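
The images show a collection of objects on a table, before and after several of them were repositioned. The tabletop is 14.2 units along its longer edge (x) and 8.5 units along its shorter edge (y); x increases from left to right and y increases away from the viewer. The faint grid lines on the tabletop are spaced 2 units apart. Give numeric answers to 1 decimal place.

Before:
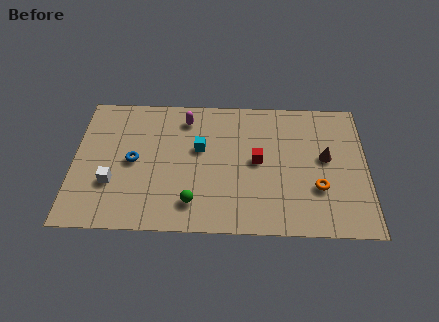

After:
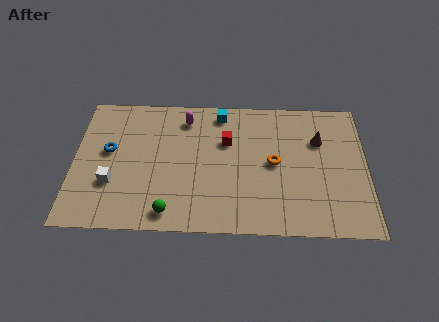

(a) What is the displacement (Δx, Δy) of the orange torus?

(-2.1, 1.5)

The orange torus started near (11.8, 2.8) and ended near (9.7, 4.3).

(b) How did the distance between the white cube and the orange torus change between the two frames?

-2.0

Before: roughly 9.9 units apart; after: 7.9. That's 2.0 units closer together.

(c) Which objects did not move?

the white cube and the magenta capsule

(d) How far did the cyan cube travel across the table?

2.5

The cyan cube was near (6.1, 5.1) before and (7.1, 7.4) after, so it travelled √(1.0² + 2.3²) ≈ 2.5 units.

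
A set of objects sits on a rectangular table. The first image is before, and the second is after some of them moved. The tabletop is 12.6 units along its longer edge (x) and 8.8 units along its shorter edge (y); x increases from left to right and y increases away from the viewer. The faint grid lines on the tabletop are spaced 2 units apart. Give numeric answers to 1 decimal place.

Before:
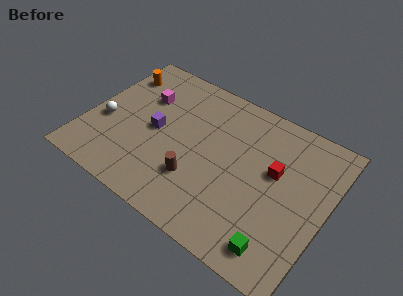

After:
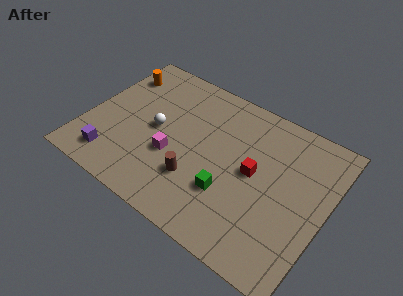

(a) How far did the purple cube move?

3.3

The purple cube was near (3.6, 4.3) before and (1.8, 1.5) after, so it travelled √(1.8² + 2.8²) ≈ 3.3 units.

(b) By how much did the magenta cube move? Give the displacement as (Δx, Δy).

(2.1, -2.7)

The magenta cube was at about (2.6, 6.0) and moved to about (4.7, 3.3).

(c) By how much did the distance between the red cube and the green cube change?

-1.9

They were about 4.0 units apart before and 2.1 after — 1.9 units closer together.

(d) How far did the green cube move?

3.3

The green cube moved from about (10.7, 1.3) to (7.8, 2.8), a distance of √(2.9² + 1.5²) ≈ 3.3.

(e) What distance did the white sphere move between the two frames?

2.8

From (1.0, 3.5) to (3.6, 4.4), the white sphere covered √(2.6² + 0.9²) ≈ 2.8 units.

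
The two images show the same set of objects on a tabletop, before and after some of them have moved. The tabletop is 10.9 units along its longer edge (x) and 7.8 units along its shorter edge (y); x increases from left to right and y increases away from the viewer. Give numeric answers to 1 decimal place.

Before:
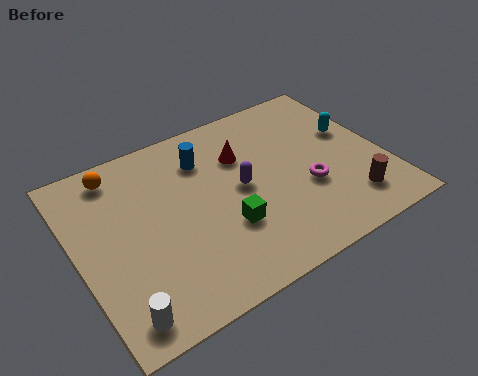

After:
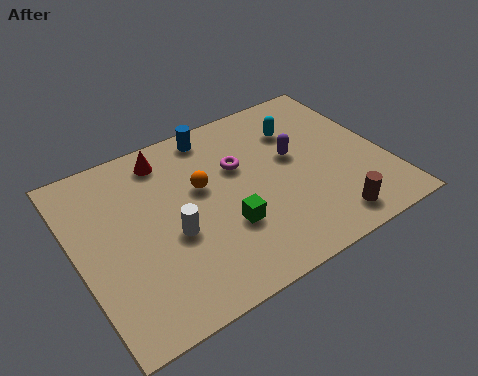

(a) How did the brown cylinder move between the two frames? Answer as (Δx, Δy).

(-0.9, -0.5)

The brown cylinder was at about (9.3, 1.6) and moved to about (8.4, 1.1).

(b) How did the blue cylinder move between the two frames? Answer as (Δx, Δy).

(0.5, 1.0)

The blue cylinder started near (4.8, 5.9) and ended near (5.3, 6.9).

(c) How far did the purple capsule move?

2.1

The purple capsule moved from about (5.8, 4.0) to (7.8, 4.5), a distance of √(2.0² + 0.5²) ≈ 2.1.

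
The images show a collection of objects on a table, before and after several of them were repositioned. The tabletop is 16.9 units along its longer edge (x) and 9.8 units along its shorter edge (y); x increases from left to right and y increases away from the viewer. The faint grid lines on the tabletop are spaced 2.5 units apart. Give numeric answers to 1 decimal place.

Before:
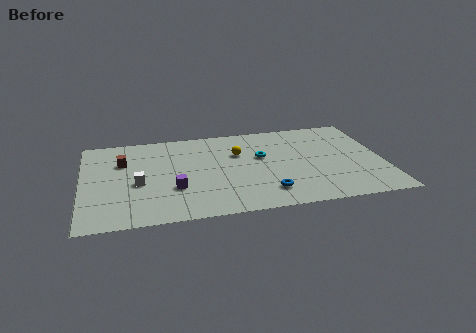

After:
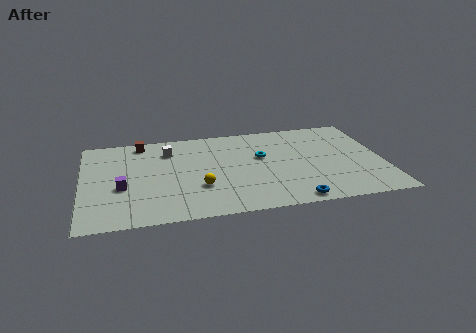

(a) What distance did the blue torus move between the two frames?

1.8

From (10.2, 2.0) to (11.6, 0.9), the blue torus covered √(1.4² + 1.1²) ≈ 1.8 units.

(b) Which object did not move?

the cyan torus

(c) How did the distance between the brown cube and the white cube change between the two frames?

-0.7

Before: roughly 2.6 units apart; after: 1.9. That's 0.7 units closer together.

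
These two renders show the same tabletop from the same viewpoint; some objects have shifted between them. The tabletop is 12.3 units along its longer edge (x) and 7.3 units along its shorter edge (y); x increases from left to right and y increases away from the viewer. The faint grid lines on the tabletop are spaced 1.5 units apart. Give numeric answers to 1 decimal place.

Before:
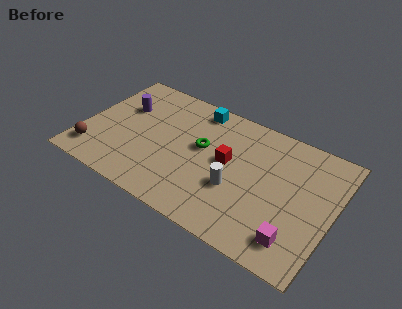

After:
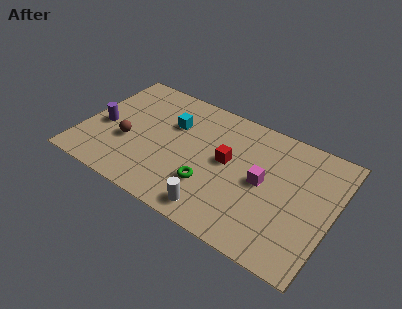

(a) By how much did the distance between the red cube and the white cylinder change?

+1.6

The distance was about 1.4 in the first image and 3.0 in the second, so they moved 1.6 units further apart.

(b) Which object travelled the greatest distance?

the magenta cube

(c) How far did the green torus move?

2.1

The green torus was near (5.8, 4.2) before and (6.5, 2.2) after, so it travelled √(0.7² + 2.0²) ≈ 2.1 units.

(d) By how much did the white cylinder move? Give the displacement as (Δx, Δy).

(-0.7, -1.7)

From the two frames, the white cylinder sits at roughly (7.7, 2.7) before and (7.0, 1.0) after.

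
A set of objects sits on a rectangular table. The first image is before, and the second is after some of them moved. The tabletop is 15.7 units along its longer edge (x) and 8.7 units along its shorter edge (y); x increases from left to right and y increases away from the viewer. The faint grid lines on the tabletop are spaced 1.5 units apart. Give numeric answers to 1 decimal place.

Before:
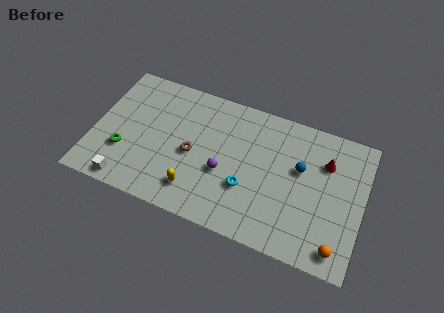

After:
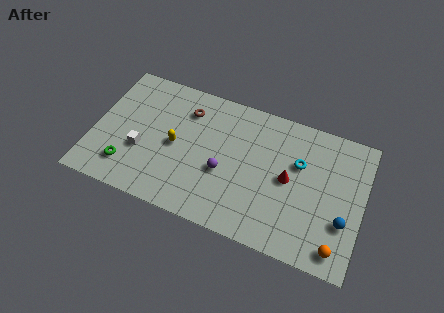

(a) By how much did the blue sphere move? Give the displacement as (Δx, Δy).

(2.7, -2.4)

The blue sphere was at about (12.0, 5.3) and moved to about (14.7, 2.9).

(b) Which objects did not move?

the orange sphere and the purple sphere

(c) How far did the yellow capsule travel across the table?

2.8

The yellow capsule was near (6.2, 1.8) before and (4.8, 4.2) after, so it travelled √(1.4² + 2.4²) ≈ 2.8 units.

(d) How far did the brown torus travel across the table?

2.8

From (5.8, 4.0) to (5.2, 6.7), the brown torus covered √(0.6² + 2.7²) ≈ 2.8 units.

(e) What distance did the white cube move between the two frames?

2.4

From (2.3, 0.9) to (2.9, 3.2), the white cube covered √(0.6² + 2.3²) ≈ 2.4 units.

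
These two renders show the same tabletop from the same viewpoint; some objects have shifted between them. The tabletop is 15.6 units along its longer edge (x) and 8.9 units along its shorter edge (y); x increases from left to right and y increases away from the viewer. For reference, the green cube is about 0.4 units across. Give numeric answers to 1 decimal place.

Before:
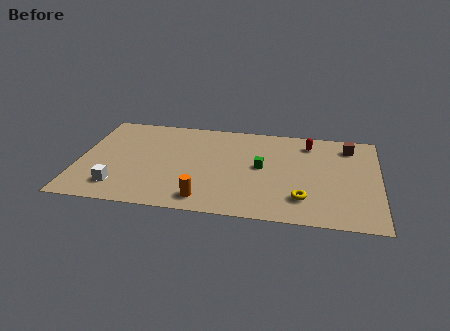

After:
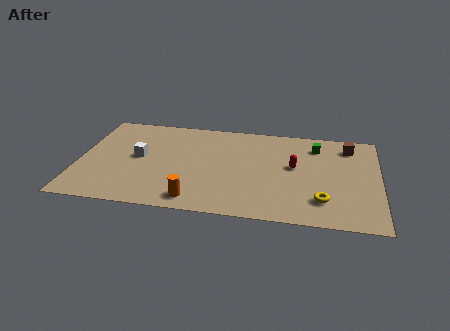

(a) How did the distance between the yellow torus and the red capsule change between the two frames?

-1.9

The distance was about 5.2 in the first image and 3.3 in the second, so they moved 1.9 units closer together.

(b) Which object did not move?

the brown cube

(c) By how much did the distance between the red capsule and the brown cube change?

+1.5

Before: roughly 2.1 units apart; after: 3.6. That's 1.5 units further apart.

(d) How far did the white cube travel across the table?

3.0

From (2.2, 1.8) to (3.1, 4.7), the white cube covered √(0.9² + 2.9²) ≈ 3.0 units.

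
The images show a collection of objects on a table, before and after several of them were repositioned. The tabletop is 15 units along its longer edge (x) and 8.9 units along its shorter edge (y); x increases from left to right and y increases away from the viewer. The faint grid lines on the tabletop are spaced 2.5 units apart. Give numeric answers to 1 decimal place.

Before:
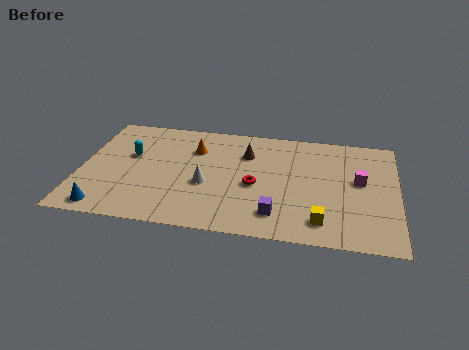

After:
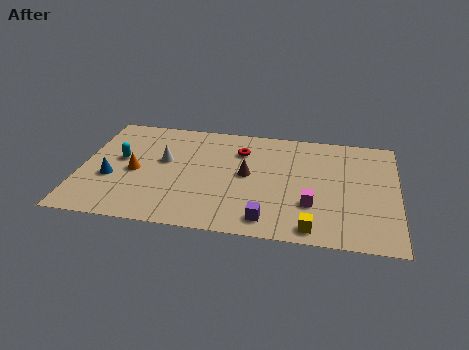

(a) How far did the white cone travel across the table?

2.6

The white cone moved from about (6.0, 3.6) to (3.9, 5.2), a distance of √(2.1² + 1.6²) ≈ 2.6.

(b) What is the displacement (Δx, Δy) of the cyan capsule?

(-0.5, -0.4)

The cyan capsule was at about (2.3, 5.4) and moved to about (1.8, 5.0).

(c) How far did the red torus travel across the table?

2.8

From (8.3, 3.9) to (7.5, 6.6), the red torus covered √(0.8² + 2.7²) ≈ 2.8 units.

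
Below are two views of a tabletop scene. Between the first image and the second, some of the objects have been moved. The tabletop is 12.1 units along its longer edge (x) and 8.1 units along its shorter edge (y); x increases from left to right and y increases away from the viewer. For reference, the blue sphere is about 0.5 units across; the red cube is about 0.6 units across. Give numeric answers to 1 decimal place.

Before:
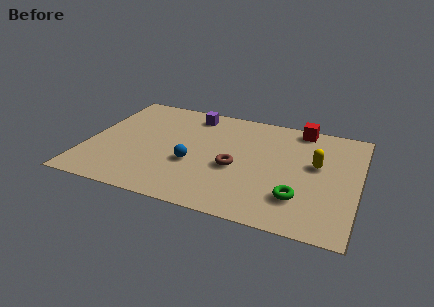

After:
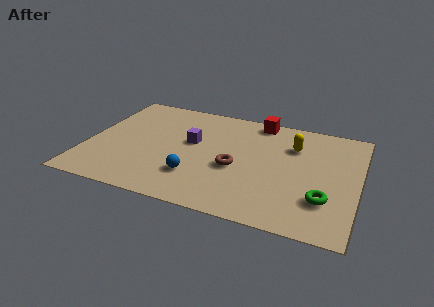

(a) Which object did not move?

the brown torus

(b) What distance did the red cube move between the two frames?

1.9

The red cube moved from about (9.3, 7.3) to (7.4, 7.3), a distance of √(1.9² + 0.0²) ≈ 1.9.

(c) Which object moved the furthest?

the purple cube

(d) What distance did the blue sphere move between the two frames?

0.9

The blue sphere moved from about (4.8, 3.1) to (5.0, 2.2), a distance of √(0.2² + 0.9²) ≈ 0.9.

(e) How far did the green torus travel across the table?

1.1

The green torus moved from about (9.6, 2.1) to (10.7, 2.3), a distance of √(1.1² + 0.2²) ≈ 1.1.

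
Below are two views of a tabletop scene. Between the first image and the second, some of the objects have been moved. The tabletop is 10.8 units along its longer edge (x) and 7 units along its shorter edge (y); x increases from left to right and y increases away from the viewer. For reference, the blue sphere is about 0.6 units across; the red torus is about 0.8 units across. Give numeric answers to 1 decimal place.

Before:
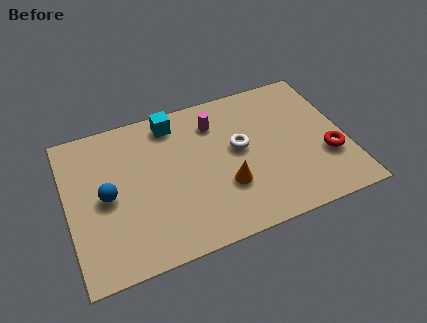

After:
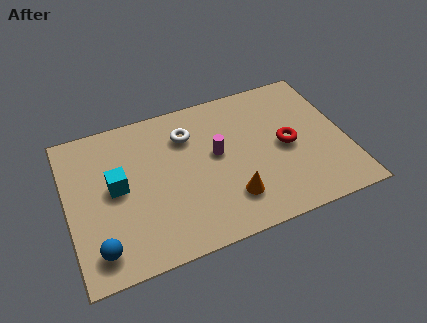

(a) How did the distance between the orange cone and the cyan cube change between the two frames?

+0.6

Before: roughly 4.1 units apart; after: 4.7. That's 0.6 units further apart.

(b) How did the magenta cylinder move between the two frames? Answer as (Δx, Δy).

(-0.1, -1.5)

From the two frames, the magenta cylinder sits at roughly (5.9, 5.4) before and (5.8, 3.9) after.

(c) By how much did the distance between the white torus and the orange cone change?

+2.0

They were about 1.7 units apart before and 3.7 after — 2.0 units further apart.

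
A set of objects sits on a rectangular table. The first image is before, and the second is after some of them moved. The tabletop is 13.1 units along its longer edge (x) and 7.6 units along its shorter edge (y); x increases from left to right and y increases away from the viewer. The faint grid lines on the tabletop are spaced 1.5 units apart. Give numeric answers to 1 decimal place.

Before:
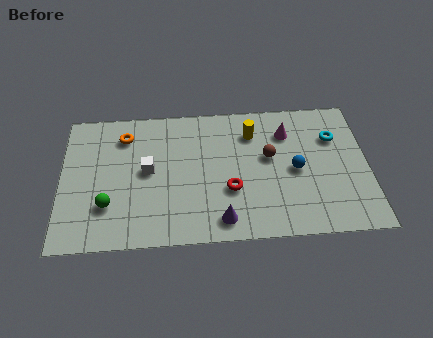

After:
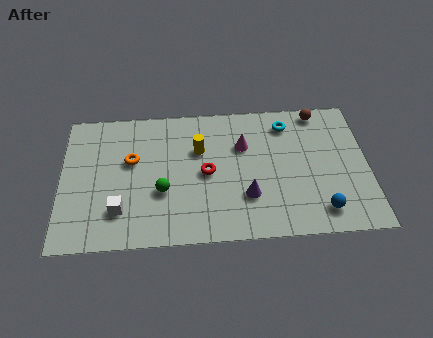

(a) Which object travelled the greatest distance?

the brown sphere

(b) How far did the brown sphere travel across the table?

3.3

The brown sphere was near (8.9, 4.4) before and (11.1, 6.8) after, so it travelled √(2.2² + 2.4²) ≈ 3.3 units.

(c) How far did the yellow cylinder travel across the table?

2.4

The yellow cylinder was near (8.2, 5.8) before and (5.9, 5.0) after, so it travelled √(2.3² + 0.8²) ≈ 2.4 units.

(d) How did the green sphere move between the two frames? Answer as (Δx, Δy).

(2.3, 0.6)

The green sphere started near (2.0, 2.2) and ended near (4.3, 2.8).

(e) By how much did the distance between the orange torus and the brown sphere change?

+2.0

Before: roughly 6.4 units apart; after: 8.4. That's 2.0 units further apart.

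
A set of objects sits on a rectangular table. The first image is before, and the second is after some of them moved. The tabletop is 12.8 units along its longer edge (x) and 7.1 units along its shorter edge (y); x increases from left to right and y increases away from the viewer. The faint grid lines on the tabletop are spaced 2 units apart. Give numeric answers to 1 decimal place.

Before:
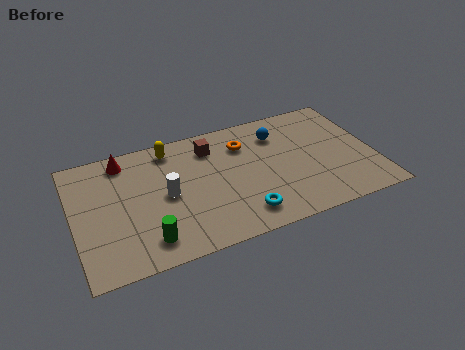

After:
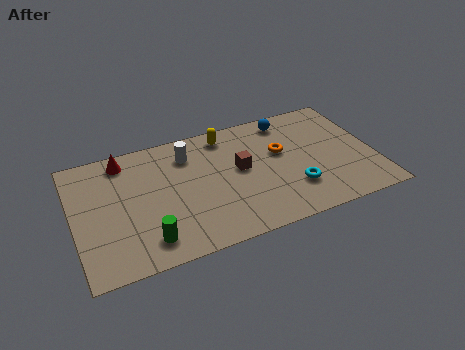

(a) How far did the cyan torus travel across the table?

2.4

The cyan torus moved from about (6.9, 1.3) to (9.2, 2.0), a distance of √(2.3² + 0.7²) ≈ 2.4.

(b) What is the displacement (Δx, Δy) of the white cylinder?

(1.1, 2.0)

The white cylinder was at about (3.9, 3.5) and moved to about (5.0, 5.5).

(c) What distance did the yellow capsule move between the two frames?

2.4

The yellow capsule was near (4.3, 6.1) before and (6.7, 6.1) after, so it travelled √(2.4² + 0.0²) ≈ 2.4 units.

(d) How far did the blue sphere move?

0.9

From (8.9, 5.4) to (9.4, 6.1), the blue sphere covered √(0.5² + 0.7²) ≈ 0.9 units.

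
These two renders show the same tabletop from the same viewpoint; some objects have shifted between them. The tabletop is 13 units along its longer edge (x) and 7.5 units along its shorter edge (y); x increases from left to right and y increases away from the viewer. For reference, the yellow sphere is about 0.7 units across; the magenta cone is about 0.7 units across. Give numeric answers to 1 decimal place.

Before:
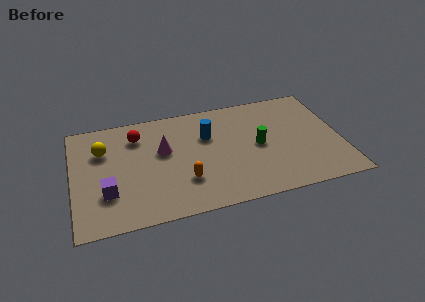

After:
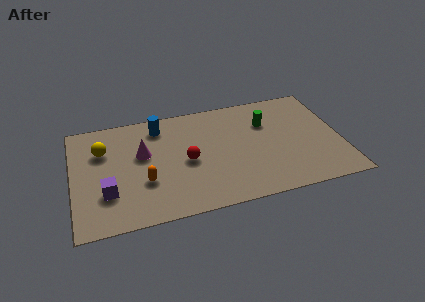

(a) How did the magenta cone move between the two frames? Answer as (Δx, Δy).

(-1.0, 0.0)

From the two frames, the magenta cone sits at roughly (4.4, 4.5) before and (3.4, 4.5) after.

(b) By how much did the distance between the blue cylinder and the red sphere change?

-0.5

The distance was about 3.5 in the first image and 3.0 in the second, so they moved 0.5 units closer together.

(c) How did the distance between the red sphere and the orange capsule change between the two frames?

-1.9

They were about 4.2 units apart before and 2.3 after — 1.9 units closer together.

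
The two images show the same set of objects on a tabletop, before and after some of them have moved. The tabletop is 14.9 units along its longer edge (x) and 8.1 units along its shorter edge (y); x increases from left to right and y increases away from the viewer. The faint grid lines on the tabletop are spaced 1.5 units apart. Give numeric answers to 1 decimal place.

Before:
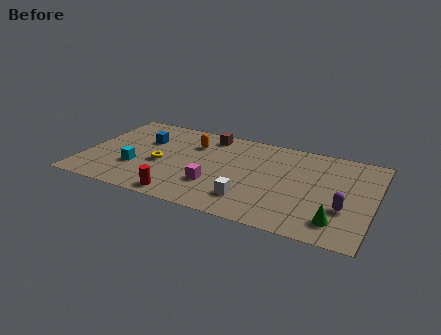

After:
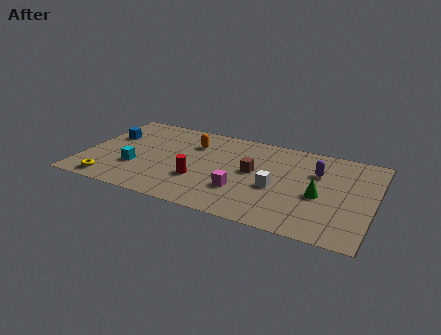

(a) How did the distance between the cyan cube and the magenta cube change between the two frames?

+1.4

Before: roughly 4.1 units apart; after: 5.5. That's 1.4 units further apart.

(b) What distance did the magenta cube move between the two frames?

1.4

The magenta cube was near (6.9, 2.5) before and (8.3, 2.5) after, so it travelled √(1.4² + 0.0²) ≈ 1.4 units.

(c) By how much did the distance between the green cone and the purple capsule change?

+0.8

Before: roughly 1.2 units apart; after: 2.0. That's 0.8 units further apart.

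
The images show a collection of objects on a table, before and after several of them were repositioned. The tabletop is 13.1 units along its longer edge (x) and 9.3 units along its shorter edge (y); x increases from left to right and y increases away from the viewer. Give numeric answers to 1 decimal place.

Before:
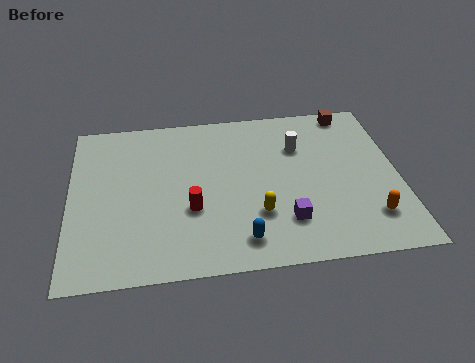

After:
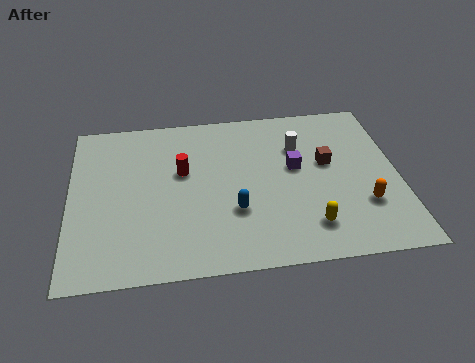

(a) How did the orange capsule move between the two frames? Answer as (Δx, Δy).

(-0.2, 0.7)

From the two frames, the orange capsule sits at roughly (11.8, 2.1) before and (11.6, 2.8) after.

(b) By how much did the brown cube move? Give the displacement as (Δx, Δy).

(-1.1, -3.0)

From the two frames, the brown cube sits at roughly (11.4, 8.4) before and (10.3, 5.4) after.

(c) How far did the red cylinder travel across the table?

2.2

The red cylinder moved from about (4.8, 3.4) to (4.5, 5.6), a distance of √(0.3² + 2.2²) ≈ 2.2.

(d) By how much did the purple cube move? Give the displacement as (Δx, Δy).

(0.5, 3.0)

From the two frames, the purple cube sits at roughly (8.5, 2.3) before and (9.0, 5.3) after.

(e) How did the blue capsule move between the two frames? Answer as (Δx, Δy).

(-0.2, 1.6)

The blue capsule was at about (6.7, 1.5) and moved to about (6.5, 3.1).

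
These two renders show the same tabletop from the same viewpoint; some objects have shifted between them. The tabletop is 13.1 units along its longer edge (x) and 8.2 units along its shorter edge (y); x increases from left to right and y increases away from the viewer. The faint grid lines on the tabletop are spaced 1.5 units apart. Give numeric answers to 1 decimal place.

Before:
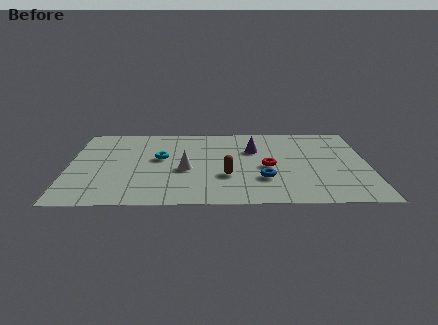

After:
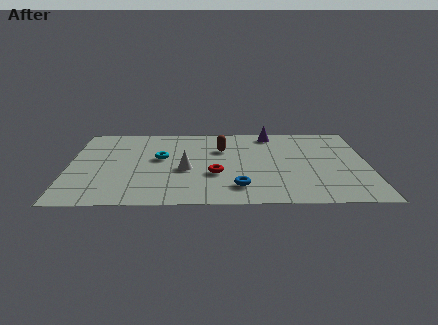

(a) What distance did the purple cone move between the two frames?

1.9

The purple cone moved from about (8.1, 5.5) to (8.9, 7.2), a distance of √(0.8² + 1.7²) ≈ 1.9.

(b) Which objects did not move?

the cyan torus and the white cone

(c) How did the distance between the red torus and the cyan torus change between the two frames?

-1.9

The distance was about 4.8 in the first image and 2.9 in the second, so they moved 1.9 units closer together.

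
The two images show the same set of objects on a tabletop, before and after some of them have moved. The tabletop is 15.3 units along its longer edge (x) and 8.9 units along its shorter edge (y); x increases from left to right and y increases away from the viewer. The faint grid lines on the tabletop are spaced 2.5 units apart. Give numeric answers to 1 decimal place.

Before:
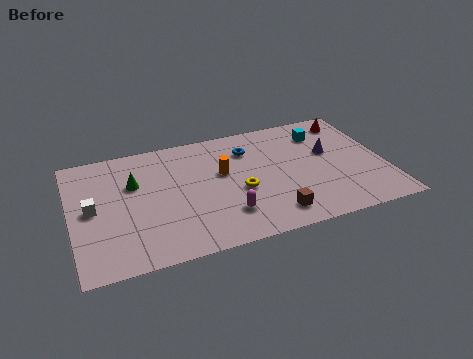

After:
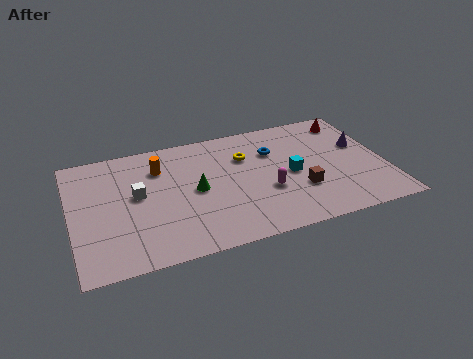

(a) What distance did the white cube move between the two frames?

2.2

The white cube was near (1.0, 4.5) before and (3.2, 4.9) after, so it travelled √(2.2² + 0.4²) ≈ 2.2 units.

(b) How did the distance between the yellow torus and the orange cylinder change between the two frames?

+2.5

The distance was about 1.7 in the first image and 4.2 in the second, so they moved 2.5 units further apart.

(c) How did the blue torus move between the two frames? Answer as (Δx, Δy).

(1.2, -0.5)

From the two frames, the blue torus sits at roughly (8.8, 6.7) before and (10.0, 6.2) after.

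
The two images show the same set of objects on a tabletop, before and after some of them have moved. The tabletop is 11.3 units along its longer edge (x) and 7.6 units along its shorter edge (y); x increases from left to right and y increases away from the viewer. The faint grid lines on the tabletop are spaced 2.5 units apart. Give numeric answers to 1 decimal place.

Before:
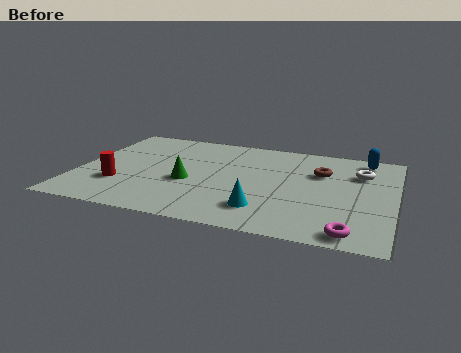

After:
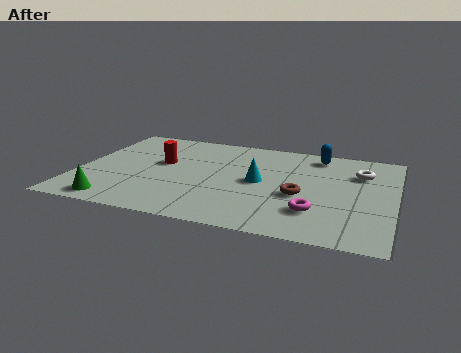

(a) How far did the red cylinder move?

2.5

From (1.6, 2.3) to (2.9, 4.4), the red cylinder covered √(1.3² + 2.1²) ≈ 2.5 units.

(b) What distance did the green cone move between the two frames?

3.3

The green cone moved from about (4.0, 3.1) to (1.6, 0.9), a distance of √(2.4² + 2.2²) ≈ 3.3.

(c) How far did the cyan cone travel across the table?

2.1

From (6.8, 1.7) to (6.5, 3.8), the cyan cone covered √(0.3² + 2.1²) ≈ 2.1 units.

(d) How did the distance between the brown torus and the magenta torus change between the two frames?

-3.2

The distance was about 4.5 in the first image and 1.3 in the second, so they moved 3.2 units closer together.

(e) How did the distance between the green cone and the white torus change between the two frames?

+3.1

They were about 6.4 units apart before and 9.5 after — 3.1 units further apart.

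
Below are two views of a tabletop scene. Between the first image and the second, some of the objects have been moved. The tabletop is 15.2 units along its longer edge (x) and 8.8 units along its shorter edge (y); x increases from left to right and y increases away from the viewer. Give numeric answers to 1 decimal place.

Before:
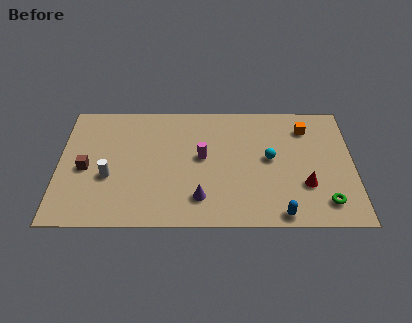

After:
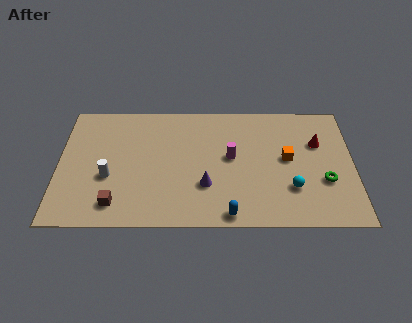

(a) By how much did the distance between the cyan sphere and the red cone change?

+0.9

The distance was about 2.6 in the first image and 3.5 in the second, so they moved 0.9 units further apart.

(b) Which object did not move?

the white cylinder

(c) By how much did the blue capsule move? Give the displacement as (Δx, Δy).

(-2.6, 0.0)

The blue capsule started near (11.4, 0.8) and ended near (8.8, 0.8).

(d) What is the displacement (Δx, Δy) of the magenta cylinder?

(1.5, 0.0)

The magenta cylinder was at about (7.4, 4.8) and moved to about (8.9, 4.8).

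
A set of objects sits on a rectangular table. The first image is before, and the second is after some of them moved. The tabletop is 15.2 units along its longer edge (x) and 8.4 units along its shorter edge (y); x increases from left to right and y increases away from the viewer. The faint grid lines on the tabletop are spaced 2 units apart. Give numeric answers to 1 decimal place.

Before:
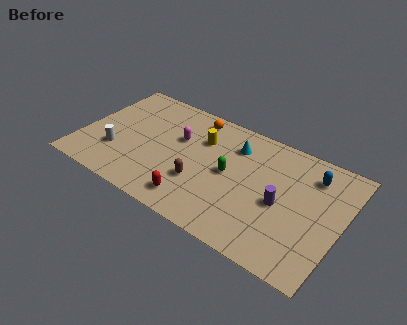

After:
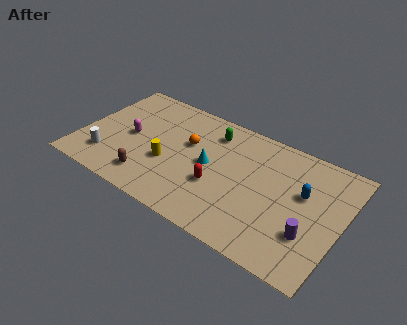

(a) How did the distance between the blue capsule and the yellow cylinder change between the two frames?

+1.5

The distance was about 6.4 in the first image and 7.9 in the second, so they moved 1.5 units further apart.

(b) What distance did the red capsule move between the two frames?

2.0

From (7.1, 1.4) to (8.2, 3.1), the red capsule covered √(1.1² + 1.7²) ≈ 2.0 units.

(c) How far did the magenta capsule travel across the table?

3.0

The magenta capsule moved from about (5.5, 5.3) to (2.8, 4.1), a distance of √(2.7² + 1.2²) ≈ 3.0.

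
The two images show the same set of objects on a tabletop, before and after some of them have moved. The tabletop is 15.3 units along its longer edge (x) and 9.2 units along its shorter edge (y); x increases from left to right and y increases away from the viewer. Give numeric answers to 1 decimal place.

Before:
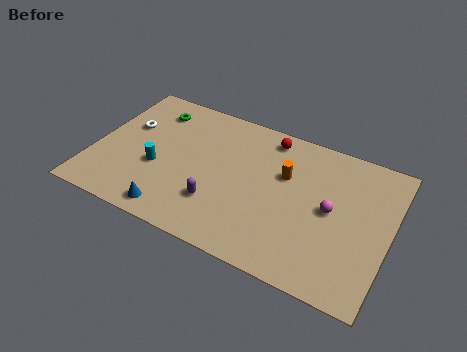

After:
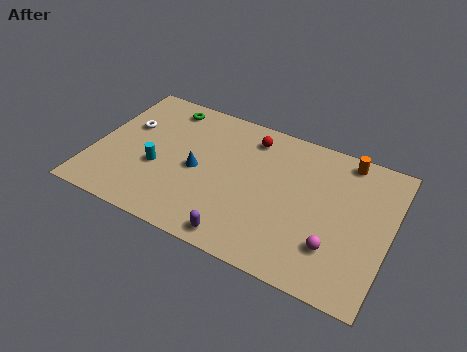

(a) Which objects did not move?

the cyan cylinder and the white torus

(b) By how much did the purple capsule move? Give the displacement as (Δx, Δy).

(1.4, -1.6)

The purple capsule started near (6.7, 2.6) and ended near (8.1, 1.0).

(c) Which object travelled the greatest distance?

the orange cylinder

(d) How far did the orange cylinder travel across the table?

3.7

From (9.8, 5.9) to (12.7, 8.2), the orange cylinder covered √(2.9² + 2.3²) ≈ 3.7 units.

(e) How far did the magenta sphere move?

2.2

The magenta sphere moved from about (12.3, 4.7) to (12.7, 2.5), a distance of √(0.4² + 2.2²) ≈ 2.2.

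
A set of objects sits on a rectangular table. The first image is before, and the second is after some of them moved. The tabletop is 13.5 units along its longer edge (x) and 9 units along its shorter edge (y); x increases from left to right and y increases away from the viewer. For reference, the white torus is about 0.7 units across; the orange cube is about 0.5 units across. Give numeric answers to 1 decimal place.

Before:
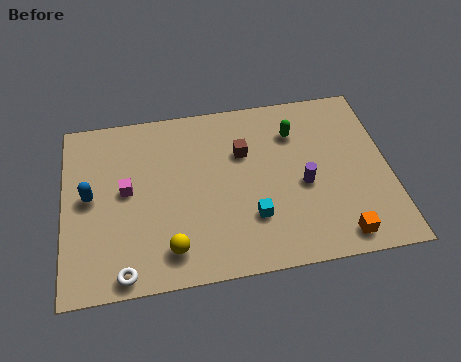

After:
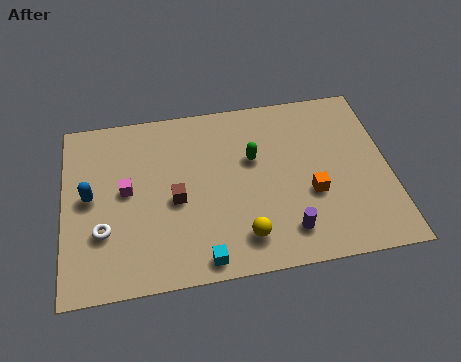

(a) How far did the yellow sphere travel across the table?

3.0

From (4.3, 1.6) to (7.3, 1.7), the yellow sphere covered √(3.0² + 0.1²) ≈ 3.0 units.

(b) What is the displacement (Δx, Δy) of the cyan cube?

(-2.1, -1.7)

The cyan cube started near (7.7, 2.6) and ended near (5.6, 0.9).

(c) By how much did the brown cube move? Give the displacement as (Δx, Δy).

(-2.9, -2.0)

The brown cube was at about (7.5, 6.0) and moved to about (4.6, 4.0).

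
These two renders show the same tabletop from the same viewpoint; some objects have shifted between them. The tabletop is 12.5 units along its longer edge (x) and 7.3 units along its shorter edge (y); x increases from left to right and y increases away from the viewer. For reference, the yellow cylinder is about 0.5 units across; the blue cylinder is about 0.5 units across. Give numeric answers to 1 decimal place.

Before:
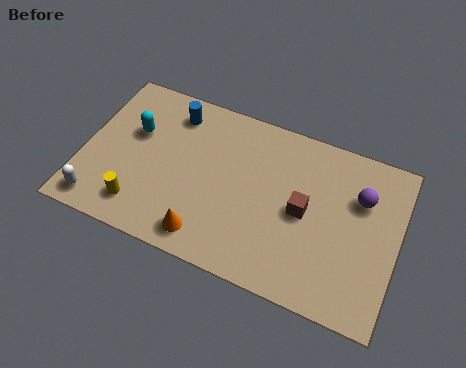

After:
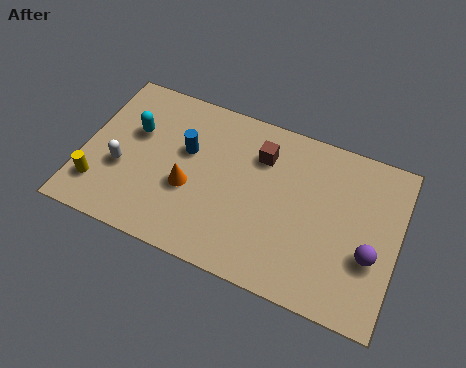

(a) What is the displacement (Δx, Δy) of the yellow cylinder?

(-1.7, 0.3)

From the two frames, the yellow cylinder sits at roughly (2.5, 1.4) before and (0.8, 1.7) after.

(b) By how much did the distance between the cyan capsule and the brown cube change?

-1.9

Before: roughly 7.0 units apart; after: 5.1. That's 1.9 units closer together.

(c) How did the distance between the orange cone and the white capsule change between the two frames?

-1.6

The distance was about 4.3 in the first image and 2.7 in the second, so they moved 1.6 units closer together.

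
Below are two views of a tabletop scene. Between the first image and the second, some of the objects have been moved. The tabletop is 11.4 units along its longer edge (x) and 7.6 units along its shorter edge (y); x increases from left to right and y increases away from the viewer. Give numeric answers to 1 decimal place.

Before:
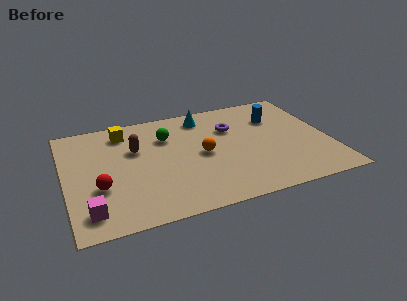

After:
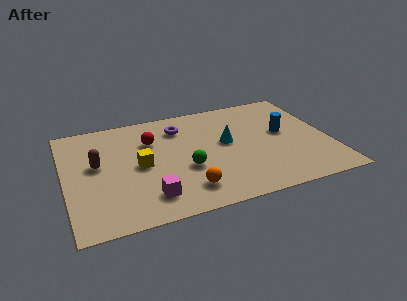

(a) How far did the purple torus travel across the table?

2.3

The purple torus was near (7.3, 5.2) before and (5.1, 5.9) after, so it travelled √(2.2² + 0.7²) ≈ 2.3 units.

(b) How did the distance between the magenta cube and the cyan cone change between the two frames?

-2.9

They were about 7.4 units apart before and 4.5 after — 2.9 units closer together.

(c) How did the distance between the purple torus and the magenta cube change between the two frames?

-2.8

The distance was about 7.5 in the first image and 4.7 in the second, so they moved 2.8 units closer together.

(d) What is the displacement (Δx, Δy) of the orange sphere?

(-0.9, -2.2)

The orange sphere was at about (5.9, 3.7) and moved to about (5.0, 1.5).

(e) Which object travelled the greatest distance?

the red sphere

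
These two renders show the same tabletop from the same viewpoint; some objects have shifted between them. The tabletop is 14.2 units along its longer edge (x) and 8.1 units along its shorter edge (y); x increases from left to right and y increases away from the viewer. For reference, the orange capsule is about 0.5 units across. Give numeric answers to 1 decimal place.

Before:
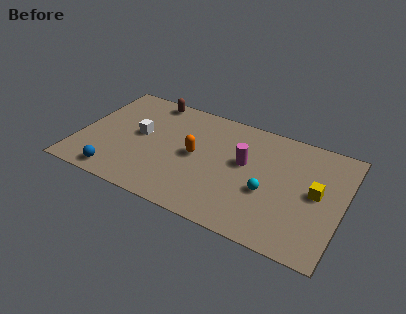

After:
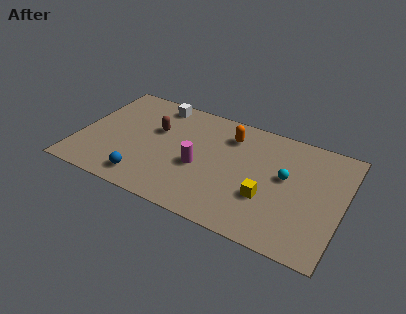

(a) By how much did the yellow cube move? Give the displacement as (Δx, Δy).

(-2.5, -1.4)

The yellow cube was at about (12.8, 4.2) and moved to about (10.3, 2.8).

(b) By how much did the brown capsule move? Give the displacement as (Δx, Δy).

(0.6, -2.2)

The brown capsule started near (3.4, 7.3) and ended near (4.0, 5.1).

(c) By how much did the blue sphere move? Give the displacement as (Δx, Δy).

(1.5, 0.3)

From the two frames, the blue sphere sits at roughly (2.4, 1.0) before and (3.9, 1.3) after.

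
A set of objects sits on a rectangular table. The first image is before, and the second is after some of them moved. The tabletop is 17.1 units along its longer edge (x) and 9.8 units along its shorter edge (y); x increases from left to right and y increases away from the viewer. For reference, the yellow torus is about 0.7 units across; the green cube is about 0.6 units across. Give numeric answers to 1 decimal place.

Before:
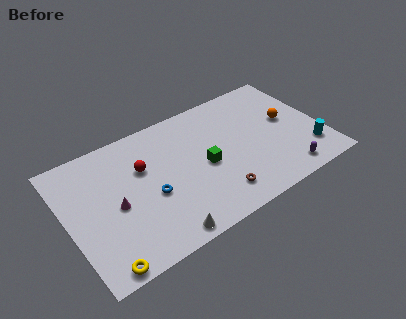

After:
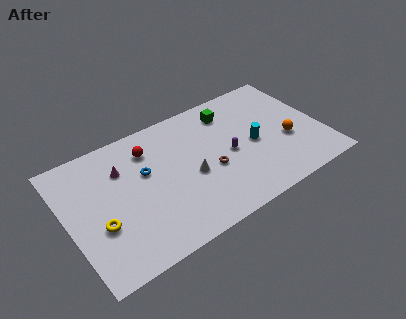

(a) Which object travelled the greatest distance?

the purple capsule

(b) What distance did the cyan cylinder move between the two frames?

4.1

From (15.9, 2.3) to (12.5, 4.6), the cyan cylinder covered √(3.4² + 2.3²) ≈ 4.1 units.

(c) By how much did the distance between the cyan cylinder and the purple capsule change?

-0.4

The distance was about 2.1 in the first image and 1.7 in the second, so they moved 0.4 units closer together.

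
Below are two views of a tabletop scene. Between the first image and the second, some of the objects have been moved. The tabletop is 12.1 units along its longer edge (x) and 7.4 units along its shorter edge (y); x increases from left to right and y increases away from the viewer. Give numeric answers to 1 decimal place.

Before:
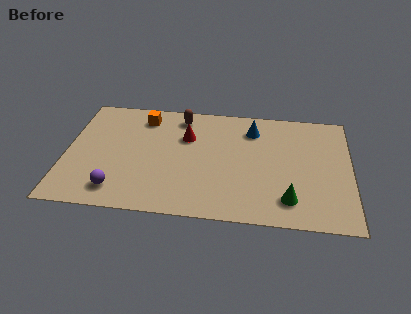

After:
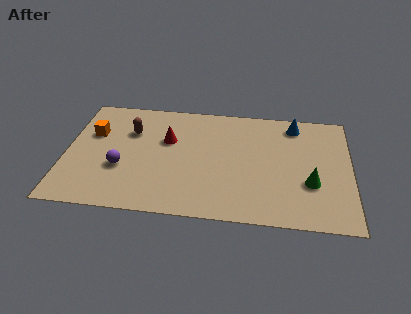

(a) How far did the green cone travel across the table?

1.4

From (9.5, 1.5) to (10.4, 2.6), the green cone covered √(0.9² + 1.1²) ≈ 1.4 units.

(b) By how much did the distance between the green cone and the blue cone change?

-0.8

The distance was about 4.6 in the first image and 3.8 in the second, so they moved 0.8 units closer together.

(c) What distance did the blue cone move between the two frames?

1.9

From (7.9, 5.8) to (9.7, 6.3), the blue cone covered √(1.8² + 0.5²) ≈ 1.9 units.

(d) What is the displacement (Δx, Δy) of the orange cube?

(-2.1, -1.3)

The orange cube was at about (3.2, 6.1) and moved to about (1.1, 4.8).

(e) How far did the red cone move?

0.9

The red cone moved from about (5.1, 5.0) to (4.3, 4.7), a distance of √(0.8² + 0.3²) ≈ 0.9.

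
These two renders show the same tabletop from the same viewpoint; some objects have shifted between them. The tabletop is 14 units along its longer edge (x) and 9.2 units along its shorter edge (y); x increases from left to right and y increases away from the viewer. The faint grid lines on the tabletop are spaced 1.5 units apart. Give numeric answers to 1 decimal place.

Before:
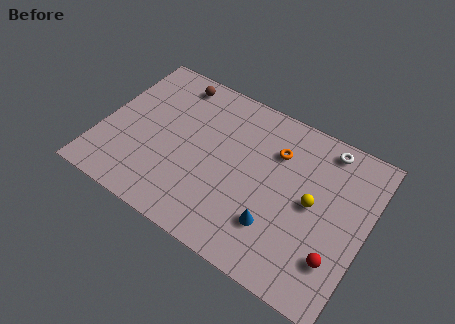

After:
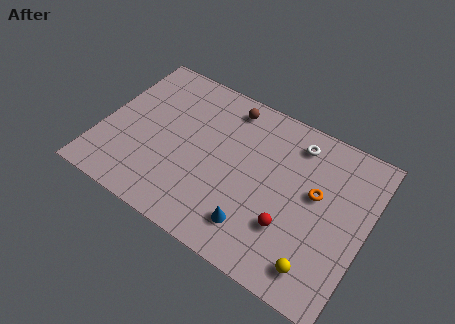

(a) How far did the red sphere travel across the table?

2.5

The red sphere moved from about (12.8, 2.4) to (10.3, 2.8), a distance of √(2.5² + 0.4²) ≈ 2.5.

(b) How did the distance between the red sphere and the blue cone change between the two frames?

-1.3

They were about 3.2 units apart before and 1.9 after — 1.3 units closer together.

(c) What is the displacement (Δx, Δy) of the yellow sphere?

(0.8, -3.2)

The yellow sphere was at about (11.2, 4.7) and moved to about (12.0, 1.5).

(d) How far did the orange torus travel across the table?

2.6

From (9.0, 6.6) to (11.3, 5.3), the orange torus covered √(2.3² + 1.3²) ≈ 2.6 units.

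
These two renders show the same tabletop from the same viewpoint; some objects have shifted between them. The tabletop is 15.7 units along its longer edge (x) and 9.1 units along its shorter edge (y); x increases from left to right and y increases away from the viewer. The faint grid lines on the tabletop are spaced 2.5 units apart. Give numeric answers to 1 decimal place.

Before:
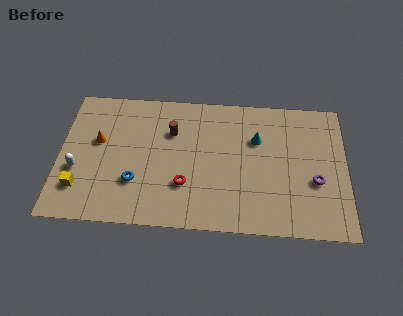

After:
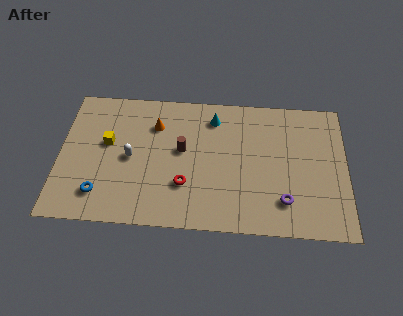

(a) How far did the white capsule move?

3.1

From (1.0, 3.4) to (3.9, 4.4), the white capsule covered √(2.9² + 1.0²) ≈ 3.1 units.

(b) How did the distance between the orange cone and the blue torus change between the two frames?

+2.3

Before: roughly 3.3 units apart; after: 5.6. That's 2.3 units further apart.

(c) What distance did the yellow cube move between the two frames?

3.4

From (1.2, 2.2) to (2.6, 5.3), the yellow cube covered √(1.4² + 3.1²) ≈ 3.4 units.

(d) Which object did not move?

the red torus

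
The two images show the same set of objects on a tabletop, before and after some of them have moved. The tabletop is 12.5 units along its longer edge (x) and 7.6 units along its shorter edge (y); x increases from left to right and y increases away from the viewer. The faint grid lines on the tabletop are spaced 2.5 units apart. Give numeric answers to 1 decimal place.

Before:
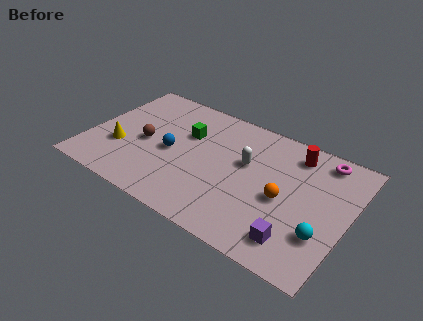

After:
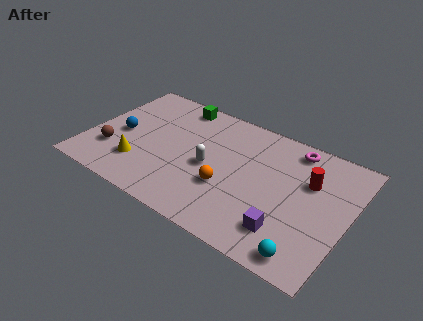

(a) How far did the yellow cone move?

1.3

The yellow cone moved from about (1.6, 2.6) to (2.7, 2.0), a distance of √(1.1² + 0.6²) ≈ 1.3.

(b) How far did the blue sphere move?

2.5

The blue sphere moved from about (4.0, 3.5) to (1.5, 3.5), a distance of √(2.5² + 0.0²) ≈ 2.5.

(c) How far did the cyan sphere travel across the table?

1.5

The cyan sphere was near (11.5, 2.3) before and (11.0, 0.9) after, so it travelled √(0.5² + 1.4²) ≈ 1.5 units.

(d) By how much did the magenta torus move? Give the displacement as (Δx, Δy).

(-1.4, 0.0)

From the two frames, the magenta torus sits at roughly (10.9, 6.6) before and (9.5, 6.6) after.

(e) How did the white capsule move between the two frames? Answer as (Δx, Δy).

(-1.6, -1.1)

The white capsule was at about (7.5, 4.6) and moved to about (5.9, 3.5).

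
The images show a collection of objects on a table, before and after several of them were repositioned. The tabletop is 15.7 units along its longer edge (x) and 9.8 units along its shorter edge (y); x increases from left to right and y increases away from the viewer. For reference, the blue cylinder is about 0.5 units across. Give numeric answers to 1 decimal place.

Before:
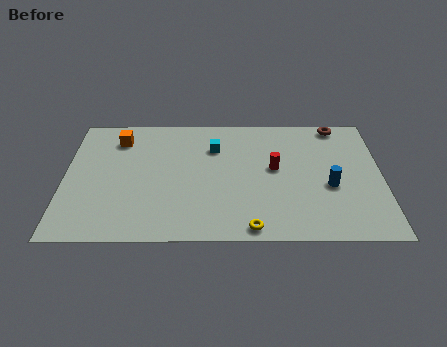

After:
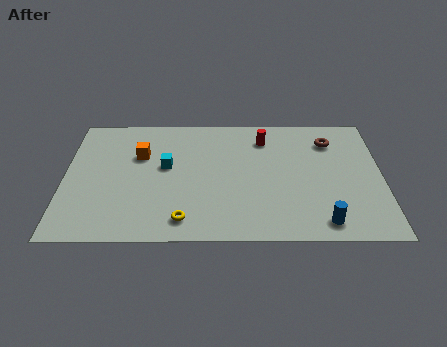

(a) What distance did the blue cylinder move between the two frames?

2.7

The blue cylinder was near (13.1, 4.0) before and (12.7, 1.3) after, so it travelled √(0.4² + 2.7²) ≈ 2.7 units.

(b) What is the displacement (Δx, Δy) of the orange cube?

(1.1, -1.3)

The orange cube was at about (2.6, 7.8) and moved to about (3.7, 6.5).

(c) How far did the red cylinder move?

2.5

The red cylinder was near (10.4, 5.4) before and (9.9, 7.8) after, so it travelled √(0.5² + 2.4²) ≈ 2.5 units.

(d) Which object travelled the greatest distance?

the yellow torus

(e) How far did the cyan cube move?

2.8

From (7.4, 7.1) to (5.0, 5.6), the cyan cube covered √(2.4² + 1.5²) ≈ 2.8 units.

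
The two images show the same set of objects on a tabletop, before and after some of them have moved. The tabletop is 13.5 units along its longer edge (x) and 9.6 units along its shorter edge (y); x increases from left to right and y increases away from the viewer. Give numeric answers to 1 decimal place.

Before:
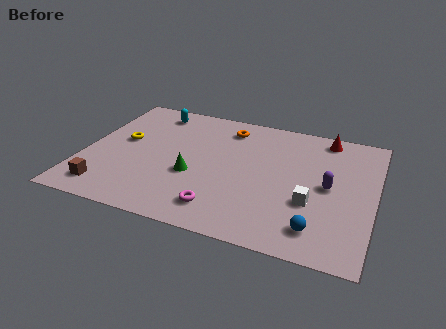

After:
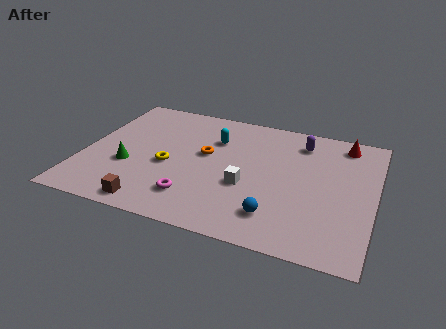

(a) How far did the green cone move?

3.0

From (5.2, 3.7) to (2.2, 3.5), the green cone covered √(3.0² + 0.2²) ≈ 3.0 units.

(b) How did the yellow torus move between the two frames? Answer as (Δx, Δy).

(2.3, -1.3)

The yellow torus was at about (1.7, 5.4) and moved to about (4.0, 4.1).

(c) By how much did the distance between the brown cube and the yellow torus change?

-0.8

The distance was about 3.9 in the first image and 3.1 in the second, so they moved 0.8 units closer together.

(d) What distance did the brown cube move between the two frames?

2.3

The brown cube moved from about (1.4, 1.5) to (3.6, 1.0), a distance of √(2.2² + 0.5²) ≈ 2.3.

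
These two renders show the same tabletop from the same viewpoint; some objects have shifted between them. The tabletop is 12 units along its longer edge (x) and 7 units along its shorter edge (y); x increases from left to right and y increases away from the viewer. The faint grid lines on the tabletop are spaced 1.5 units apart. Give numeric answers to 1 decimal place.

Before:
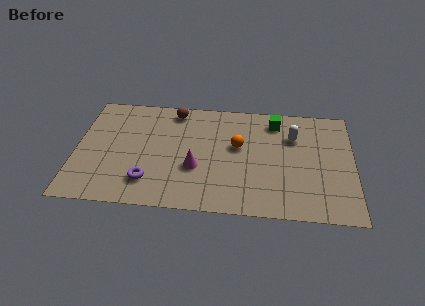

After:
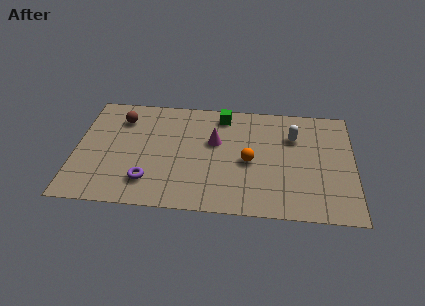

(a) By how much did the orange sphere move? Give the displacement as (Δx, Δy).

(0.5, -0.9)

The orange sphere started near (7.0, 4.1) and ended near (7.5, 3.2).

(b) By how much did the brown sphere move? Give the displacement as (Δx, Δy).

(-2.3, -0.7)

The brown sphere was at about (4.2, 6.1) and moved to about (1.9, 5.4).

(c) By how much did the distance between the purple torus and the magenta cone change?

+1.7

They were about 2.2 units apart before and 3.9 after — 1.7 units further apart.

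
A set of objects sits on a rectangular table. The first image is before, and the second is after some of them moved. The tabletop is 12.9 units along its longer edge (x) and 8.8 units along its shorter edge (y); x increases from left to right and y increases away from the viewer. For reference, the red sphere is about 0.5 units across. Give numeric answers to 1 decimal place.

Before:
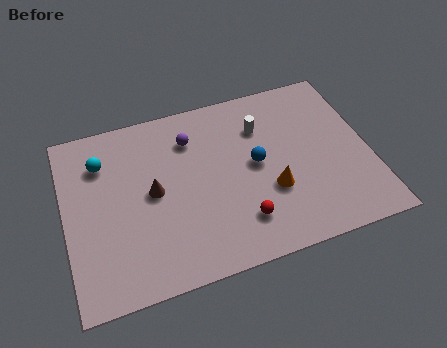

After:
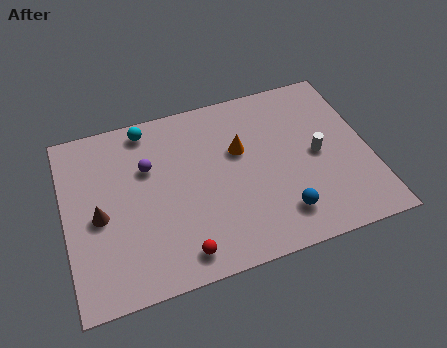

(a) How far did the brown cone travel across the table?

2.4

The brown cone moved from about (3.7, 4.5) to (1.4, 4.0), a distance of √(2.3² + 0.5²) ≈ 2.4.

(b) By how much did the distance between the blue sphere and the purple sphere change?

+3.3

Before: roughly 3.3 units apart; after: 6.6. That's 3.3 units further apart.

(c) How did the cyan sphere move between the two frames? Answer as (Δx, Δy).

(2.0, 1.2)

The cyan sphere was at about (1.7, 6.6) and moved to about (3.7, 7.8).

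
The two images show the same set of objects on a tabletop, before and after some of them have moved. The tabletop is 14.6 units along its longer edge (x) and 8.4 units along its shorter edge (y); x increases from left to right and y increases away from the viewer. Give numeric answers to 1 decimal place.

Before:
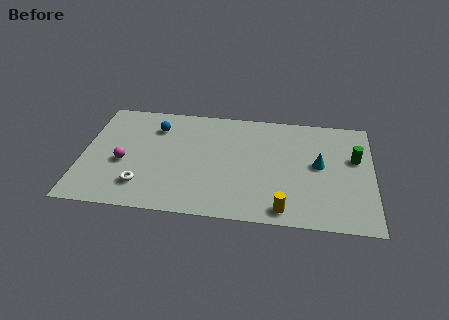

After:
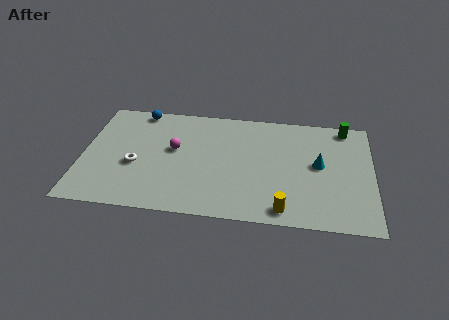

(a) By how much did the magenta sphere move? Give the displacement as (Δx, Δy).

(2.5, 1.3)

From the two frames, the magenta sphere sits at roughly (2.1, 3.5) before and (4.6, 4.8) after.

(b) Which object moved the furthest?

the magenta sphere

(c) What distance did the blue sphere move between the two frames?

1.5

The blue sphere moved from about (3.6, 6.4) to (2.7, 7.6), a distance of √(0.9² + 1.2²) ≈ 1.5.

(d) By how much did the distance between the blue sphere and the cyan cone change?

+1.2

The distance was about 8.5 in the first image and 9.7 in the second, so they moved 1.2 units further apart.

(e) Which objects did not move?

the yellow cylinder and the cyan cone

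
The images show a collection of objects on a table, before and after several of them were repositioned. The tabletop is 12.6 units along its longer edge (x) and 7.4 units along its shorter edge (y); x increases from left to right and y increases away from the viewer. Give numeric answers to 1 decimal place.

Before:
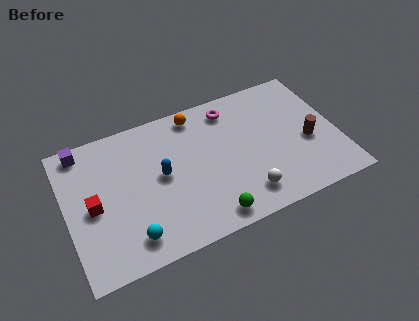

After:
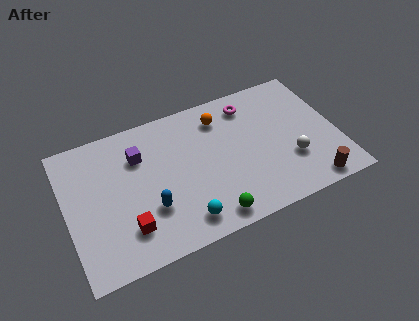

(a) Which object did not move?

the green sphere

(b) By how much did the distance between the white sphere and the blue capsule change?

+2.2

They were about 4.4 units apart before and 6.6 after — 2.2 units further apart.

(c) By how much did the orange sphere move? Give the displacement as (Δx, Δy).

(1.1, -0.6)

The orange sphere was at about (6.3, 6.5) and moved to about (7.4, 5.9).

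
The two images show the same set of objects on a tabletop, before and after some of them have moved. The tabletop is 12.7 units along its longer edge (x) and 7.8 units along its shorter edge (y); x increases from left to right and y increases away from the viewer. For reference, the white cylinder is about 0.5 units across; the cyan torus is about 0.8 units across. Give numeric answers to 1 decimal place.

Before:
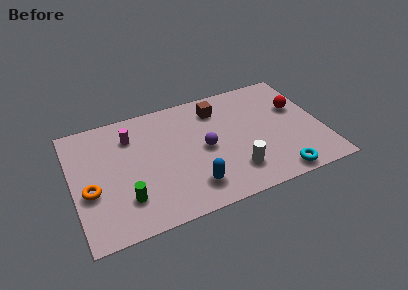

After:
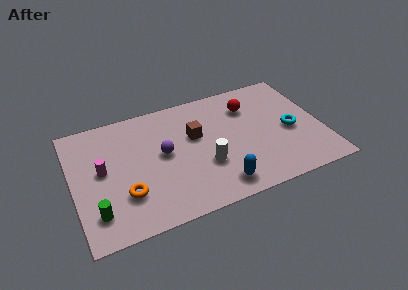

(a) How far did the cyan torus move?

2.9

From (10.1, 0.8) to (11.1, 3.5), the cyan torus covered √(1.0² + 2.7²) ≈ 2.9 units.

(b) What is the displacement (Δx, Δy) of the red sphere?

(-2.4, 0.9)

The red sphere was at about (11.6, 4.9) and moved to about (9.2, 5.8).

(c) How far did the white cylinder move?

1.7

From (8.0, 1.8) to (6.6, 2.7), the white cylinder covered √(1.4² + 0.9²) ≈ 1.7 units.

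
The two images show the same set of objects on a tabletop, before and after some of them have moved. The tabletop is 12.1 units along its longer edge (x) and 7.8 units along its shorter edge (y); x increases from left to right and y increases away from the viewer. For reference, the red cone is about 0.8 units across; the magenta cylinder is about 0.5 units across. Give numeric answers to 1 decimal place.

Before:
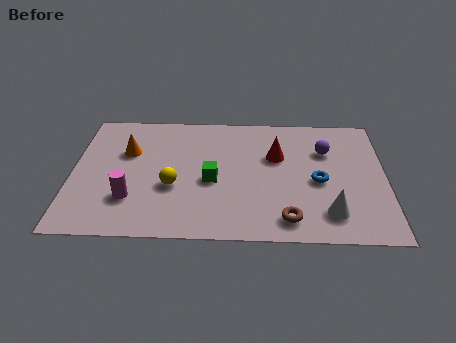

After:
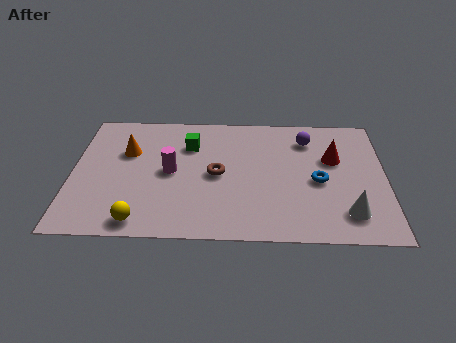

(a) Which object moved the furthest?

the brown torus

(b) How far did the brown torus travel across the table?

3.7

The brown torus moved from about (8.3, 1.2) to (5.6, 3.8), a distance of √(2.7² + 2.6²) ≈ 3.7.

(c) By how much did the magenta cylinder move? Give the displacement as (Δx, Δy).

(1.5, 1.7)

The magenta cylinder was at about (2.3, 2.2) and moved to about (3.8, 3.9).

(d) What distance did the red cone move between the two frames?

2.2

The red cone was near (7.9, 5.0) before and (10.1, 4.9) after, so it travelled √(2.2² + 0.1²) ≈ 2.2 units.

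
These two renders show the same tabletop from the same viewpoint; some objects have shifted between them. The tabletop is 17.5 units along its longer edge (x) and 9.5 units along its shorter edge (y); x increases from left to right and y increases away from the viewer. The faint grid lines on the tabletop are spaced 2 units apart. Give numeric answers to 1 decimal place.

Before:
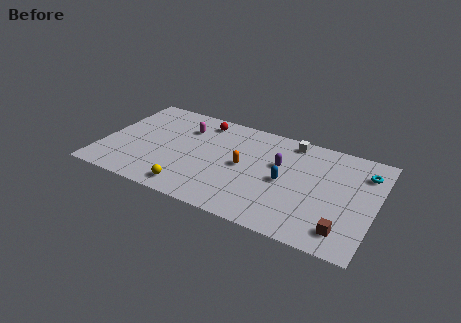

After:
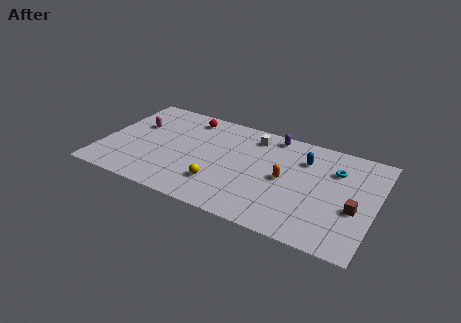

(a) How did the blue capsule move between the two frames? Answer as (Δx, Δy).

(1.0, 2.5)

From the two frames, the blue capsule sits at roughly (11.8, 4.5) before and (12.8, 7.0) after.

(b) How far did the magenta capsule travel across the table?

3.2

The magenta capsule was near (5.0, 7.0) before and (1.9, 6.1) after, so it travelled √(3.1² + 0.9²) ≈ 3.2 units.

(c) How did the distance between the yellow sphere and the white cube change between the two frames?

-3.5

They were about 9.1 units apart before and 5.6 after — 3.5 units closer together.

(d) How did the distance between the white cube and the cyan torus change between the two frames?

+0.6

The distance was about 4.9 in the first image and 5.5 in the second, so they moved 0.6 units further apart.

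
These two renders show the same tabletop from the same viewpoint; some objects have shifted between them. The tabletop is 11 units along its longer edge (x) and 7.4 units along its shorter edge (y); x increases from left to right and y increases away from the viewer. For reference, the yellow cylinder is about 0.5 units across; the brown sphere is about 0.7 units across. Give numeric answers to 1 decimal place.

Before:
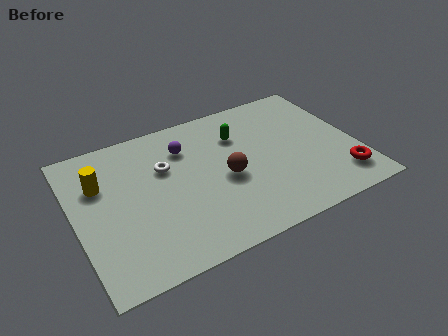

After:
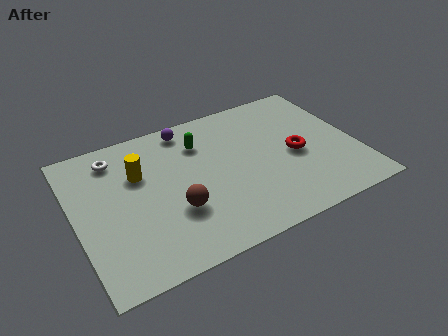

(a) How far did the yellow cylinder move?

1.5

The yellow cylinder was near (1.1, 5.0) before and (2.6, 4.9) after, so it travelled √(1.5² + 0.1²) ≈ 1.5 units.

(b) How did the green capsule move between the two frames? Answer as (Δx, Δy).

(-1.5, 0.2)

The green capsule was at about (6.6, 5.3) and moved to about (5.1, 5.5).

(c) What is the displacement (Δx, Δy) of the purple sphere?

(0.2, 1.0)

From the two frames, the purple sphere sits at roughly (4.5, 5.5) before and (4.7, 6.5) after.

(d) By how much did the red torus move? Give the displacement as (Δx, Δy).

(-1.5, 1.9)

The red torus was at about (10.1, 1.5) and moved to about (8.6, 3.4).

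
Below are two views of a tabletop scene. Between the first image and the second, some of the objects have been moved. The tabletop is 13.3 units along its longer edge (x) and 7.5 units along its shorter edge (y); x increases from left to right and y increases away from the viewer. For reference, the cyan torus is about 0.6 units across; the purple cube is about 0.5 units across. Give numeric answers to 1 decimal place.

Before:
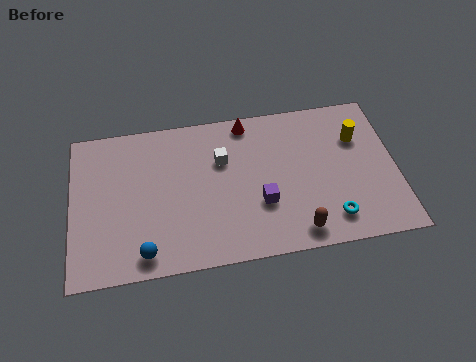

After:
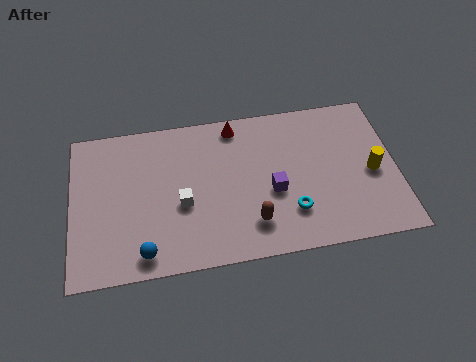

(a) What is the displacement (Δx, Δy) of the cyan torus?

(-1.6, 0.6)

The cyan torus was at about (10.5, 1.4) and moved to about (8.9, 2.0).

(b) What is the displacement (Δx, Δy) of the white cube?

(-1.7, -1.9)

The white cube was at about (6.2, 5.0) and moved to about (4.5, 3.1).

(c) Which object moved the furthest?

the white cube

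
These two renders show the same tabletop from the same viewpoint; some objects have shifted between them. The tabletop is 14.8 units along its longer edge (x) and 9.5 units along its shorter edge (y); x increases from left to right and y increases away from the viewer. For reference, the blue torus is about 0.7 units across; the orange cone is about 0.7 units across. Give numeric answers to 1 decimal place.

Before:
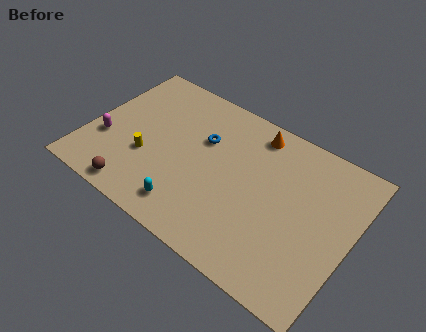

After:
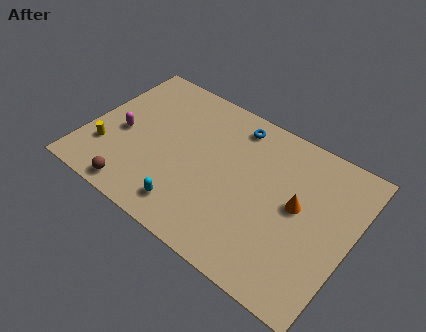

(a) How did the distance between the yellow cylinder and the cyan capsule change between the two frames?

+1.8

They were about 3.3 units apart before and 5.1 after — 1.8 units further apart.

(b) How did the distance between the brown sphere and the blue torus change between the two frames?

+2.4

Before: roughly 5.9 units apart; after: 8.3. That's 2.4 units further apart.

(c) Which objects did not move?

the cyan capsule and the brown sphere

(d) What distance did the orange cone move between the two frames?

4.3

The orange cone moved from about (8.8, 8.2) to (11.8, 5.1), a distance of √(3.0² + 3.1²) ≈ 4.3.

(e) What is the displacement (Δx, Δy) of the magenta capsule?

(0.8, 0.9)

The magenta capsule was at about (1.1, 3.3) and moved to about (1.9, 4.2).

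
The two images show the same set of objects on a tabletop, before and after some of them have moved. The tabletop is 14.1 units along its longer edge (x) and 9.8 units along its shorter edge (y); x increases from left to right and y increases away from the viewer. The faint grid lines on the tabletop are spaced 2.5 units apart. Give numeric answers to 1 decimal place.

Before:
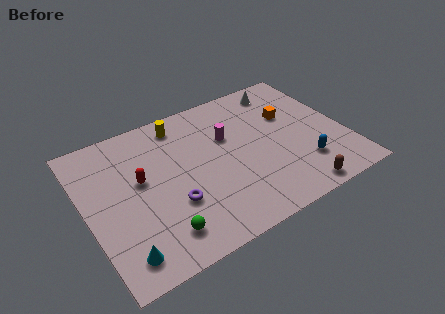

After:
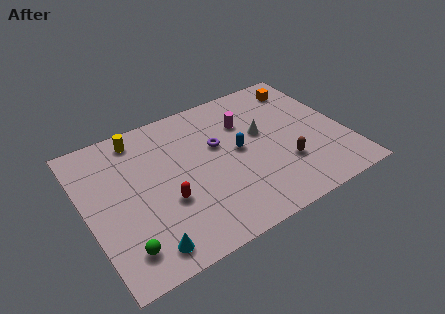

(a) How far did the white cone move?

3.2

The white cone was near (11.4, 8.4) before and (9.7, 5.7) after, so it travelled √(1.7² + 2.7²) ≈ 3.2 units.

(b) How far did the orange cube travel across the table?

2.1

From (11.4, 6.3) to (12.5, 8.1), the orange cube covered √(1.1² + 1.8²) ≈ 2.1 units.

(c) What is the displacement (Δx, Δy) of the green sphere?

(-2.0, 0.0)

From the two frames, the green sphere sits at roughly (3.5, 1.8) before and (1.5, 1.8) after.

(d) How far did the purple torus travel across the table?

4.0

The purple torus moved from about (4.4, 3.3) to (7.3, 6.0), a distance of √(2.9² + 2.7²) ≈ 4.0.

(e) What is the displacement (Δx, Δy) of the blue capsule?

(-3.2, 2.6)

The blue capsule was at about (11.5, 2.5) and moved to about (8.3, 5.1).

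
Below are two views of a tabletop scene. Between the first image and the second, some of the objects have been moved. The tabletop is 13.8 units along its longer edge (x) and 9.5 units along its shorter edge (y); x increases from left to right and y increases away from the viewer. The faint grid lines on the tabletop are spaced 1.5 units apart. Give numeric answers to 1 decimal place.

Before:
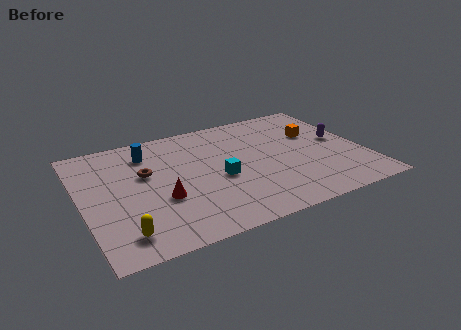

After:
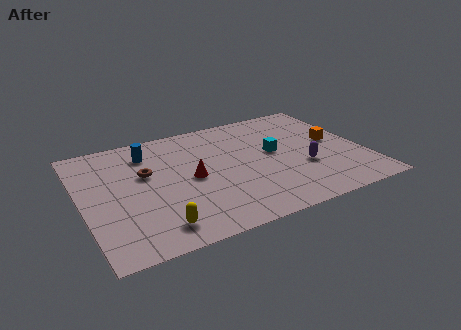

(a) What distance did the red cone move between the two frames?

1.9

From (3.7, 3.5) to (5.3, 4.6), the red cone covered √(1.6² + 1.1²) ≈ 1.9 units.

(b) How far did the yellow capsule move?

1.6

The yellow capsule moved from about (1.6, 1.6) to (3.2, 1.5), a distance of √(1.6² + 0.1²) ≈ 1.6.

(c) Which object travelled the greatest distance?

the cyan cube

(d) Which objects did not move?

the blue cylinder and the brown torus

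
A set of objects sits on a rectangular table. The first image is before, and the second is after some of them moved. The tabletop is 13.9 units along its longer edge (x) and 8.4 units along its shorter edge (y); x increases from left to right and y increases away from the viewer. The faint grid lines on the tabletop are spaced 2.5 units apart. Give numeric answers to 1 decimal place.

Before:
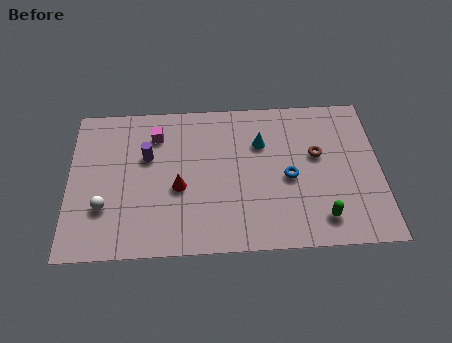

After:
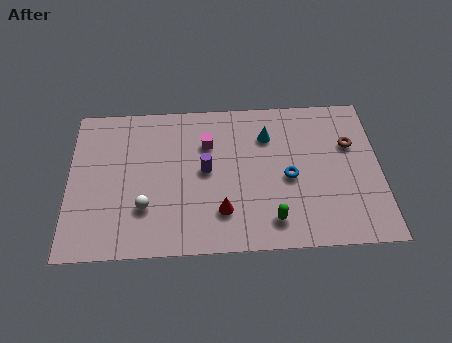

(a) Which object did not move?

the blue torus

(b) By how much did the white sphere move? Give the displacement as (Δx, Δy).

(1.8, -0.1)

The white sphere was at about (1.6, 2.6) and moved to about (3.4, 2.5).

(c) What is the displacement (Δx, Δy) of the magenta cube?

(2.3, -0.6)

The magenta cube started near (3.9, 6.5) and ended near (6.2, 5.9).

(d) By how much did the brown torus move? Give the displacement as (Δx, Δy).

(1.5, 0.5)

From the two frames, the brown torus sits at roughly (11.1, 5.0) before and (12.6, 5.5) after.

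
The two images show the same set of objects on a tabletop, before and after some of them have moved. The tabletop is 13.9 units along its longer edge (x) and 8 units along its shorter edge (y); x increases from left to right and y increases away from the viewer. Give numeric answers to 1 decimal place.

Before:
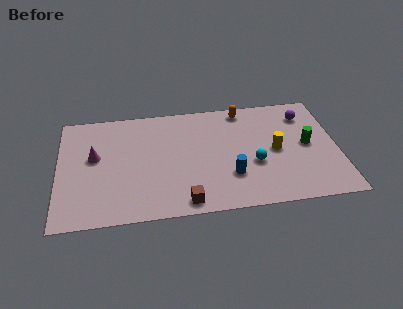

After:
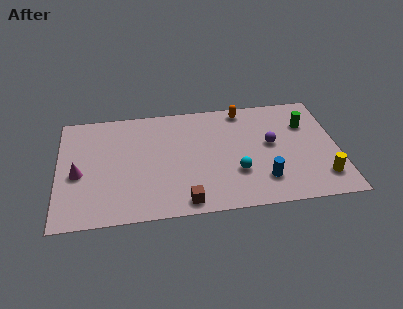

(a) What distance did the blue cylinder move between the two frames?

1.7

The blue cylinder moved from about (8.5, 2.4) to (10.1, 1.9), a distance of √(1.6² + 0.5²) ≈ 1.7.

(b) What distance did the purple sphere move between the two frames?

2.6

The purple sphere moved from about (12.4, 6.3) to (10.6, 4.4), a distance of √(1.8² + 1.9²) ≈ 2.6.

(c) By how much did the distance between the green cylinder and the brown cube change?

+0.8

They were about 7.0 units apart before and 7.8 after — 0.8 units further apart.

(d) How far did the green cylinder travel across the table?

1.5

The green cylinder moved from about (12.4, 4.1) to (12.4, 5.6), a distance of √(0.0² + 1.5²) ≈ 1.5.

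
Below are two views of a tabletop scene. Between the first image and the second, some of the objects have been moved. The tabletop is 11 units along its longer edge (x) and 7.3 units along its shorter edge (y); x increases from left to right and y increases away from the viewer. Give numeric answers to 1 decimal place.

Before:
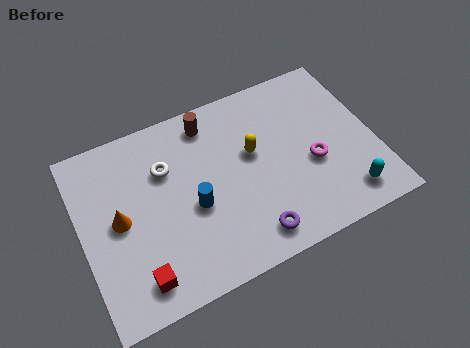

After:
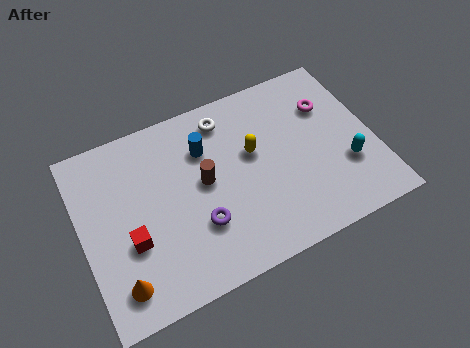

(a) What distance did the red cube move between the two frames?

1.5

The red cube was near (1.8, 1.2) before and (1.7, 2.7) after, so it travelled √(0.1² + 1.5²) ≈ 1.5 units.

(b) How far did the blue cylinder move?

2.2

The blue cylinder moved from about (4.1, 3.1) to (4.8, 5.2), a distance of √(0.7² + 2.1²) ≈ 2.2.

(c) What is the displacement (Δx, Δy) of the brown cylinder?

(-0.5, -2.3)

The brown cylinder started near (5.1, 6.2) and ended near (4.6, 3.9).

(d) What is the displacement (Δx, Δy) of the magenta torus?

(0.9, 2.1)

The magenta torus started near (8.6, 3.0) and ended near (9.5, 5.1).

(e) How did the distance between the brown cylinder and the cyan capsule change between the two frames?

-1.3

They were about 6.7 units apart before and 5.4 after — 1.3 units closer together.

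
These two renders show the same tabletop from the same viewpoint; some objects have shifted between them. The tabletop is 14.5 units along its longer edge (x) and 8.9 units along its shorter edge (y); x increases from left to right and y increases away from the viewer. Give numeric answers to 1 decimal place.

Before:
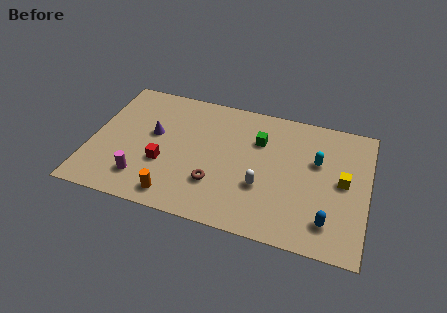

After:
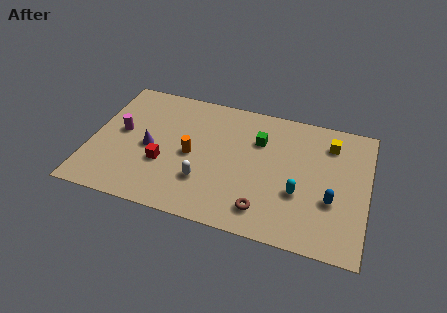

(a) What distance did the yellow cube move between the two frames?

2.5

From (13.2, 4.6) to (12.4, 7.0), the yellow cube covered √(0.8² + 2.4²) ≈ 2.5 units.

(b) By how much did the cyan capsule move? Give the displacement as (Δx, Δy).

(-0.8, -2.4)

From the two frames, the cyan capsule sits at roughly (11.8, 5.6) before and (11.0, 3.2) after.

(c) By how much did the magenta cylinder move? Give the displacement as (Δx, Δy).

(-1.4, 2.9)

The magenta cylinder started near (2.9, 1.9) and ended near (1.5, 4.8).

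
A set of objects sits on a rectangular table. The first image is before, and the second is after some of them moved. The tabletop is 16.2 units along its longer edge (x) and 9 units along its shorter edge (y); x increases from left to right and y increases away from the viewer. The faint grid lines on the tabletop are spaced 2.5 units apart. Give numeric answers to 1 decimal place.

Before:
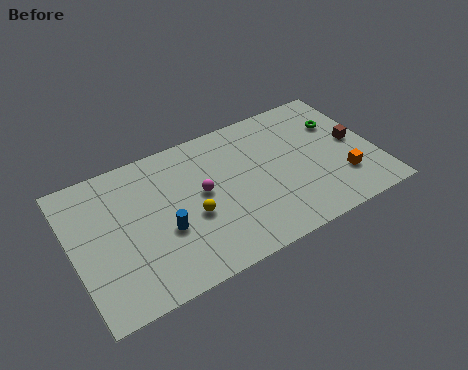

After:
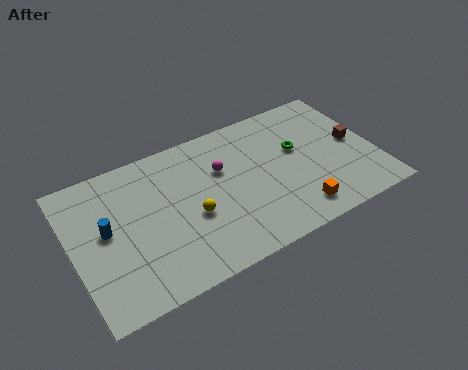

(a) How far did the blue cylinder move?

3.2

The blue cylinder was near (4.7, 3.5) before and (1.8, 4.9) after, so it travelled √(2.9² + 1.4²) ≈ 3.2 units.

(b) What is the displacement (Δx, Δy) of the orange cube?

(-2.7, -1.0)

The orange cube was at about (14.2, 2.5) and moved to about (11.5, 1.5).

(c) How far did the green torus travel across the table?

2.5

The green torus was near (14.6, 6.2) before and (12.2, 5.4) after, so it travelled √(2.4² + 0.8²) ≈ 2.5 units.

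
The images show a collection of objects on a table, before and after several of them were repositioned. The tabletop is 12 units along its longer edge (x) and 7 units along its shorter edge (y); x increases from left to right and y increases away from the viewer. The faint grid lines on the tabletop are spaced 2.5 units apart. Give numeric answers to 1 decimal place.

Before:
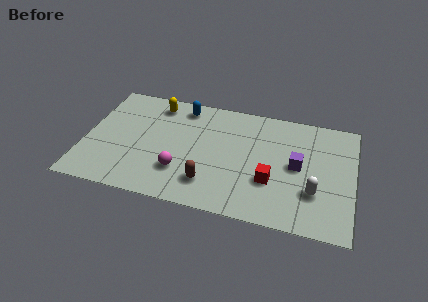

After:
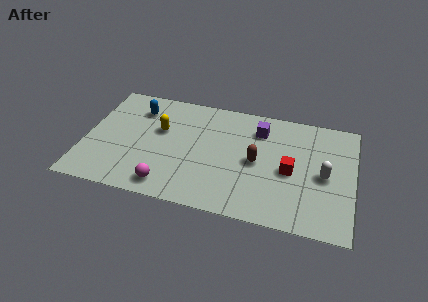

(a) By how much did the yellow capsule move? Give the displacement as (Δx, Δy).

(0.3, -1.6)

The yellow capsule was at about (3.0, 5.9) and moved to about (3.3, 4.3).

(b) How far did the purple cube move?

2.5

The purple cube was near (9.5, 3.6) before and (7.7, 5.4) after, so it travelled √(1.8² + 1.8²) ≈ 2.5 units.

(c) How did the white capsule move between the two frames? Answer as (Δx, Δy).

(0.4, 1.1)

The white capsule was at about (10.3, 2.2) and moved to about (10.7, 3.3).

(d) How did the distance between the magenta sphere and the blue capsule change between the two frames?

+0.7

The distance was about 4.0 in the first image and 4.7 in the second, so they moved 0.7 units further apart.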